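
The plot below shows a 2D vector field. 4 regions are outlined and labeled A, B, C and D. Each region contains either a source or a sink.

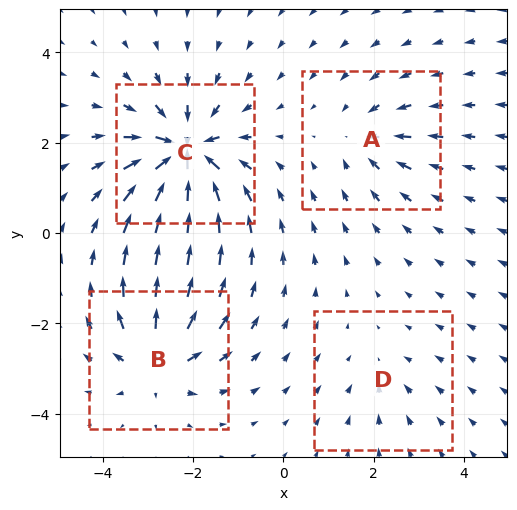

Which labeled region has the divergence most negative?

C

Divergence at each region's feature centre — A: about -4, B: about +6, C: about -9, D: about -2. Region C is most negative.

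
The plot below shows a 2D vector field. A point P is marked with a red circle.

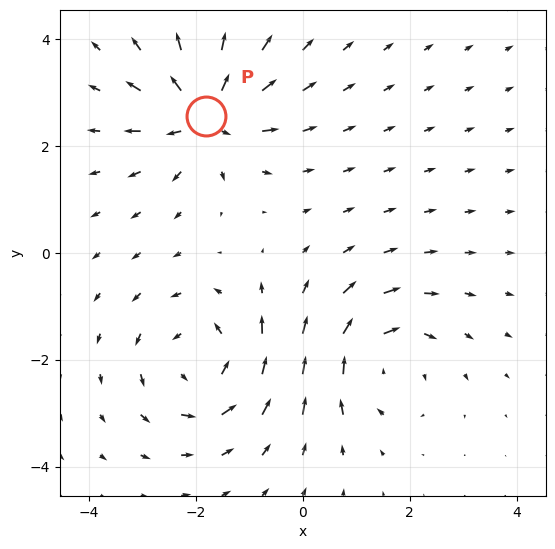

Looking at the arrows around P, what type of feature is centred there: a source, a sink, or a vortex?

At P (-1.8, 2.5) the arrows spread outward. Divergence about +5, curl ≈0 — positive divergence with near-zero curl is a source.

source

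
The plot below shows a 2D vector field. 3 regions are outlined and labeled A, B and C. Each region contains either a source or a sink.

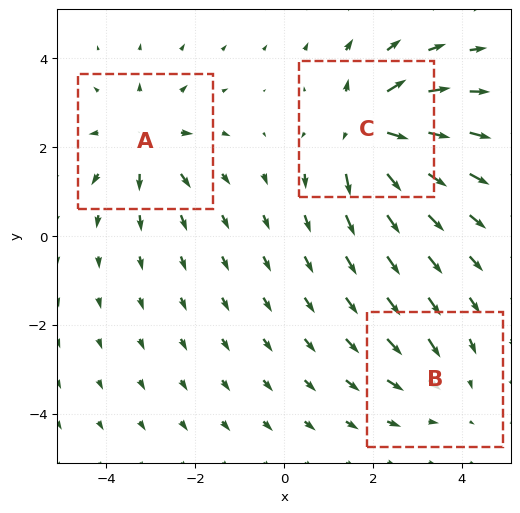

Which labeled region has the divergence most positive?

C

Divergence at each region's feature centre — A: about +4, B: about -2, C: about +6. Region C is most positive.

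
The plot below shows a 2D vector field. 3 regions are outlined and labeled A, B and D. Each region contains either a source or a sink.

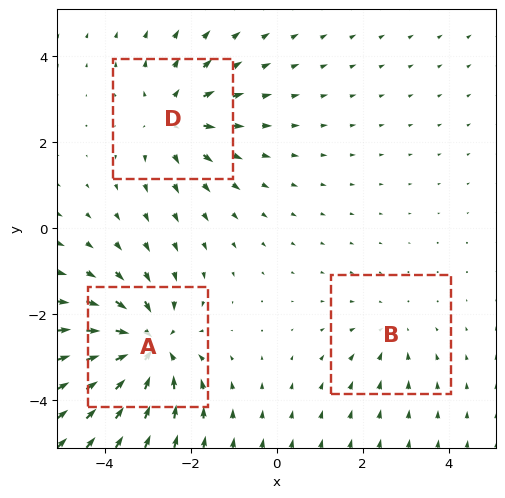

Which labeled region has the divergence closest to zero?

Divergence at each region's feature centre — A: about -5, B: about -2, D: about +3. Region B is closest to zero.

B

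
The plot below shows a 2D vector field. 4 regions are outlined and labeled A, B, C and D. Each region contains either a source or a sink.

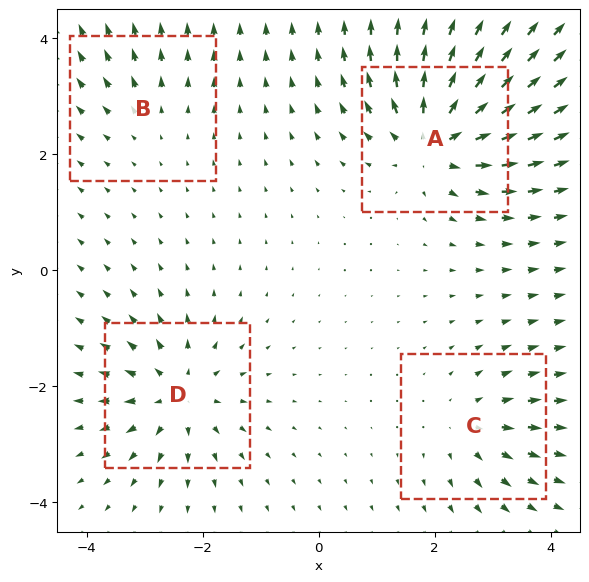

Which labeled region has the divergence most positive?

Divergence at each region's feature centre — A: about +8, B: about +3, C: about +4, D: about +6. Region A is most positive.

A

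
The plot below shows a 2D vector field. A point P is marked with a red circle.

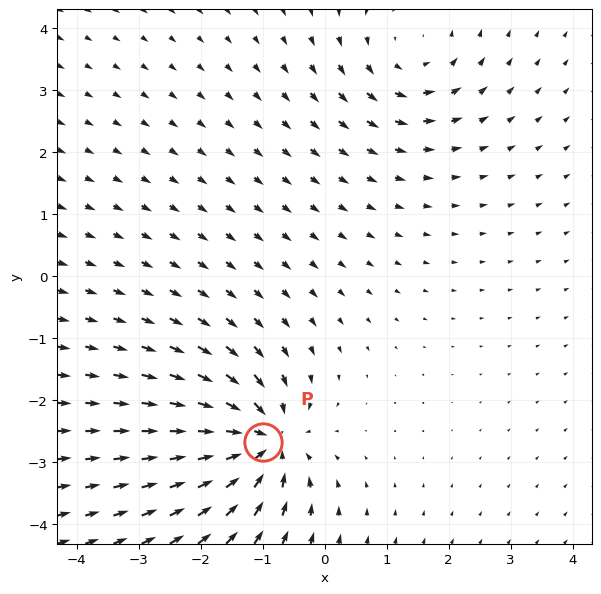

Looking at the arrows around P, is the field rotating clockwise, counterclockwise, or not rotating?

not rotating

Near P at (-1.0, -2.7) the arrows show no circulation. The curl there is ≈0.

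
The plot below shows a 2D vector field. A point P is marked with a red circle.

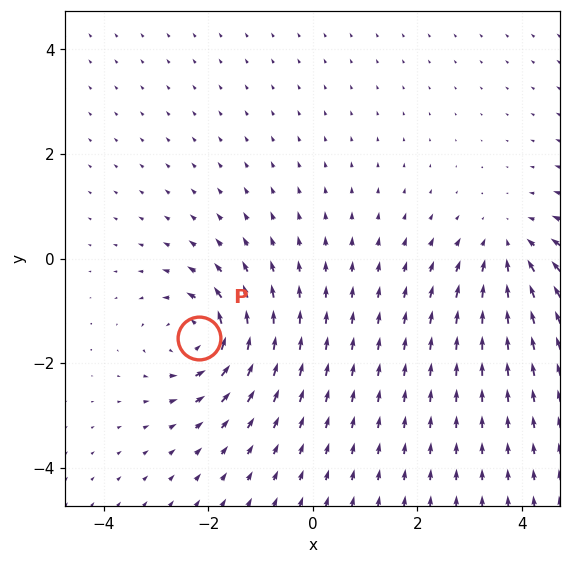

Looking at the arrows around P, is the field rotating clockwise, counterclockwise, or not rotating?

counterclockwise

Near P at (-2.2, -1.5) the arrows circulate counterclockwise. The curl (z-component) there is about +4; positive curl means counterclockwise rotation.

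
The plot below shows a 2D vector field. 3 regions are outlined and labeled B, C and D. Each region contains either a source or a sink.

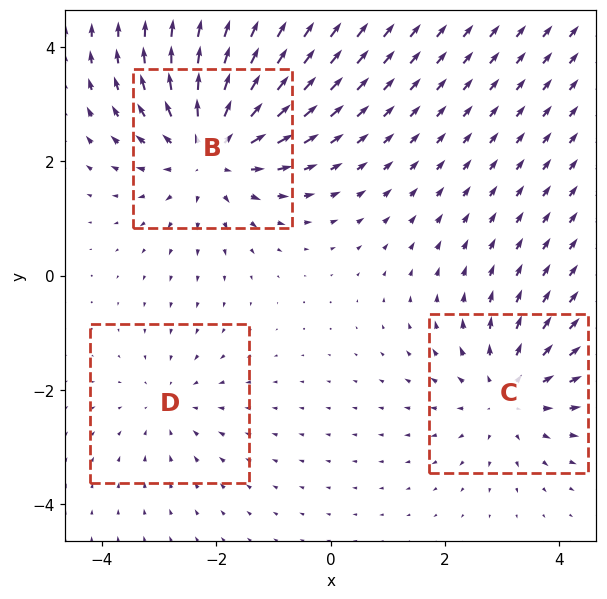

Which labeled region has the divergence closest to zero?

D

Divergence at each region's feature centre — B: about +4, C: about +3, D: about -2. Region D is closest to zero.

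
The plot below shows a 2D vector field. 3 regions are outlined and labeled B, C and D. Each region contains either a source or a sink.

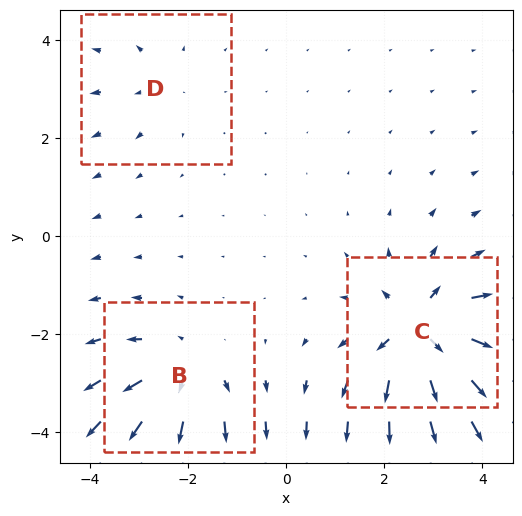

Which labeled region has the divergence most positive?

Divergence at each region's feature centre — B: about +4, C: about +6, D: about +2. Region C is most positive.

C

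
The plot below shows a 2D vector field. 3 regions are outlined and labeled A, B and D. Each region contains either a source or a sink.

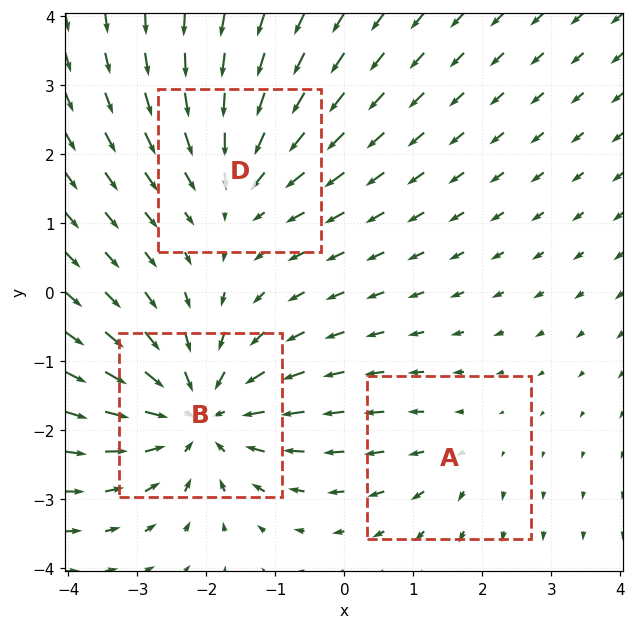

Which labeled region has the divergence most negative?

Divergence at each region's feature centre — A: about +2, B: about -4, D: about -3. Region B is most negative.

B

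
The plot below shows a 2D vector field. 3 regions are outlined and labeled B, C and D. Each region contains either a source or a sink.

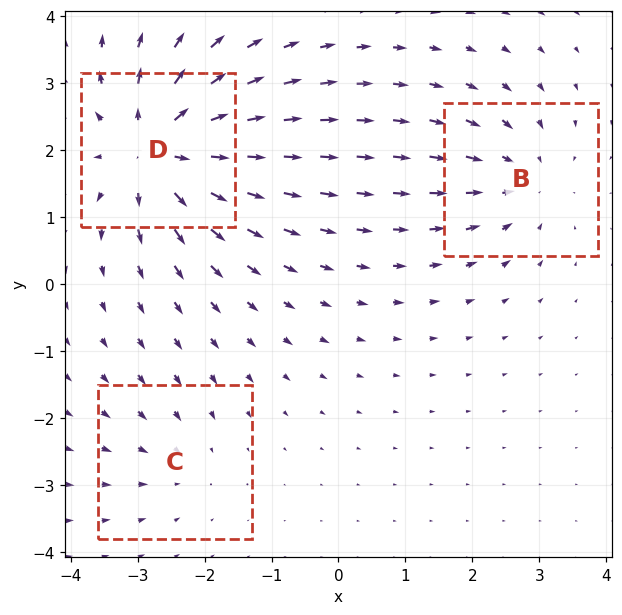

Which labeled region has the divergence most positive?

D

Divergence at each region's feature centre — B: about -3, C: about -2, D: about +6. Region D is most positive.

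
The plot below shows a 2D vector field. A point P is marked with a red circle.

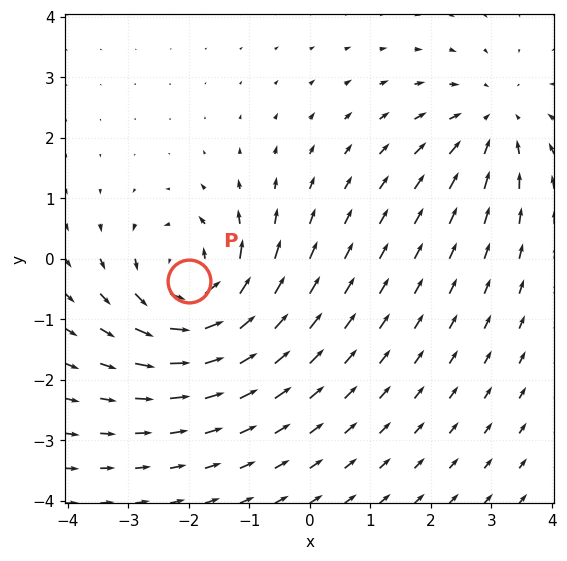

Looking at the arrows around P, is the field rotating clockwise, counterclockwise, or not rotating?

Near P at (-2.0, -0.4) the arrows circulate counterclockwise. The curl (z-component) there is about +5; positive curl means counterclockwise rotation.

counterclockwise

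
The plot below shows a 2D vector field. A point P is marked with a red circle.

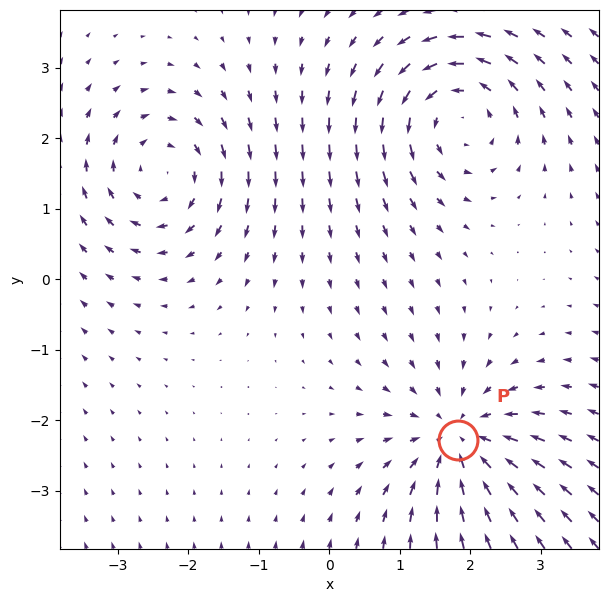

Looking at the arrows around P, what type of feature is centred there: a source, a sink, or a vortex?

sink

At P (1.8, -2.3) the arrows converge inward. Divergence about -4, curl ≈0 — negative divergence with near-zero curl is a sink.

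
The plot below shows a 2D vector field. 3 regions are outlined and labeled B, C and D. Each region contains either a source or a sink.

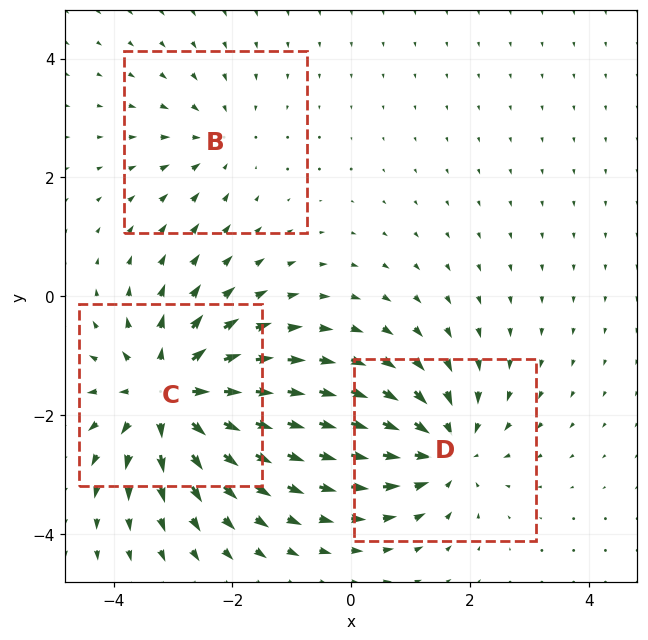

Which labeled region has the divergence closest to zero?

B

Divergence at each region's feature centre — B: about -2, C: about +5, D: about -4. Region B is closest to zero.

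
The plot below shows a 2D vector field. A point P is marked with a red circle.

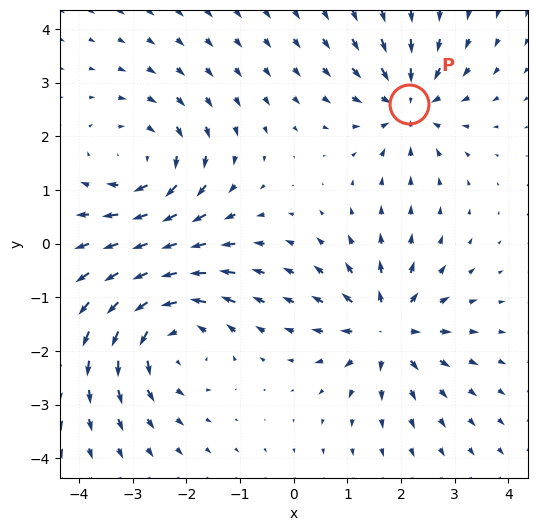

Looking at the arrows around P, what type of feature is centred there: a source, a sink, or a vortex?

At P (2.1, 2.6) the arrows converge inward. Divergence about -4, curl ≈0 — negative divergence with near-zero curl is a sink.

sink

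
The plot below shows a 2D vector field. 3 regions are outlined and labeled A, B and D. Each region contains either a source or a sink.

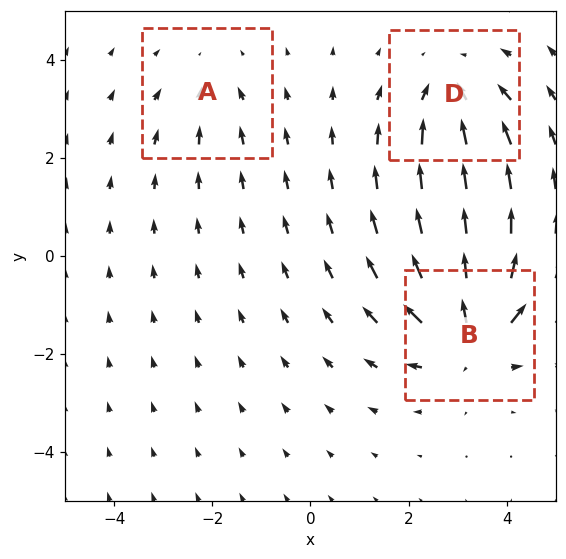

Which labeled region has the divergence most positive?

Divergence at each region's feature centre — A: about -2, B: about +6, D: about -4. Region B is most positive.

B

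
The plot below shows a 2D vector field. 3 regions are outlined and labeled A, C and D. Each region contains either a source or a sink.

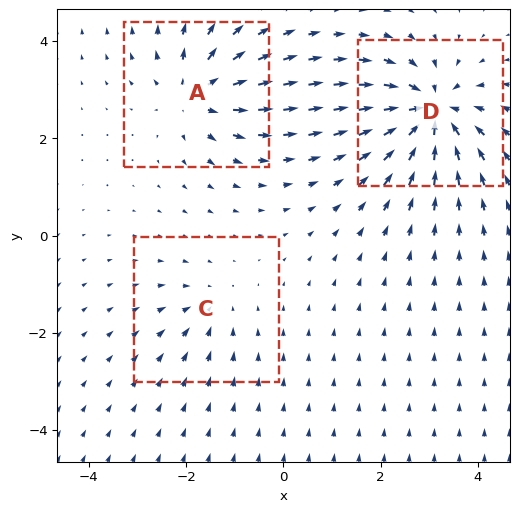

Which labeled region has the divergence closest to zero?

C

Divergence at each region's feature centre — A: about +4, C: about -2, D: about -6. Region C is closest to zero.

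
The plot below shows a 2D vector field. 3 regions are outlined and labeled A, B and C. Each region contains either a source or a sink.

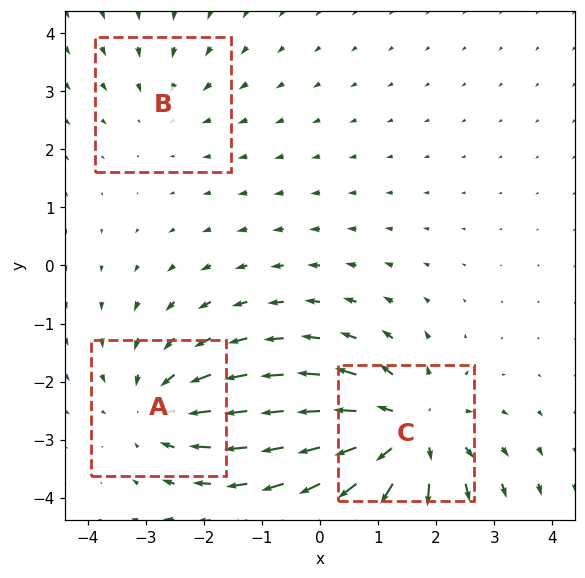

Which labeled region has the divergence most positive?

C

Divergence at each region's feature centre — A: about -3, B: about -2, C: about +5. Region C is most positive.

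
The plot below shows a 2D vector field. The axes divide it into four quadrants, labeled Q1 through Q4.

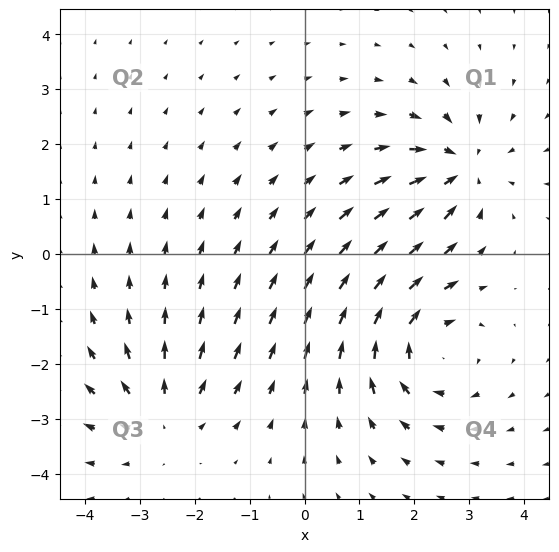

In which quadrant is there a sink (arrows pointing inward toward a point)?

Q1

The sink sits at approximately (2.8, 1.6), which lies in quadrant Q1. The divergence there is about -5, negative as expected for a sink.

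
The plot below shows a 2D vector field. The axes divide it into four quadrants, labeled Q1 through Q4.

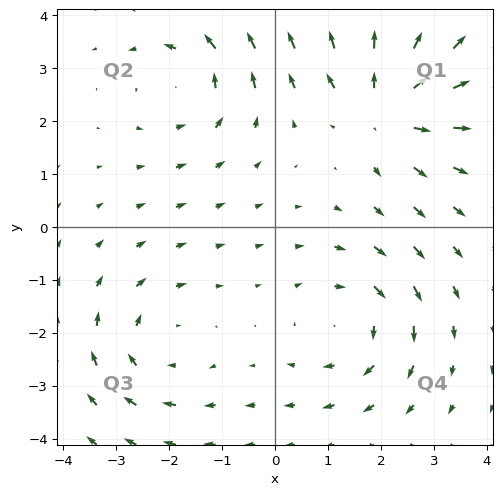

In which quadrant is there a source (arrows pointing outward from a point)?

Q1

The source sits at approximately (2.1, 2.3), which lies in quadrant Q1. The divergence there is about +4, positive as expected for a source.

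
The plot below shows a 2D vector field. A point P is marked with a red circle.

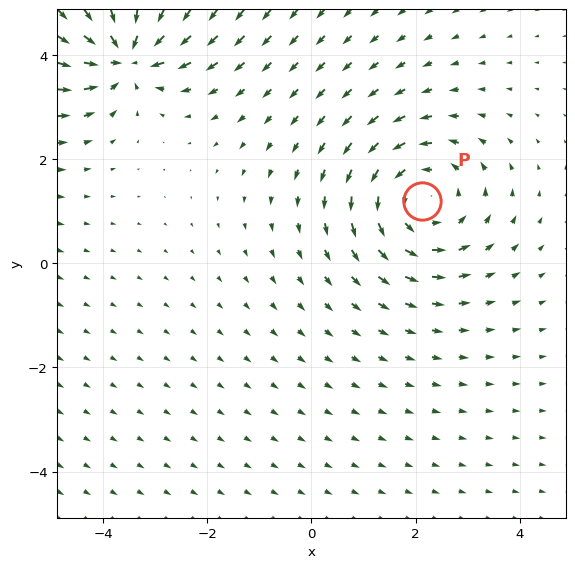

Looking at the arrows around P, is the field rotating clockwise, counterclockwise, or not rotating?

Near P at (2.1, 1.2) the arrows circulate counterclockwise. The curl (z-component) there is about +4; positive curl means counterclockwise rotation.

counterclockwise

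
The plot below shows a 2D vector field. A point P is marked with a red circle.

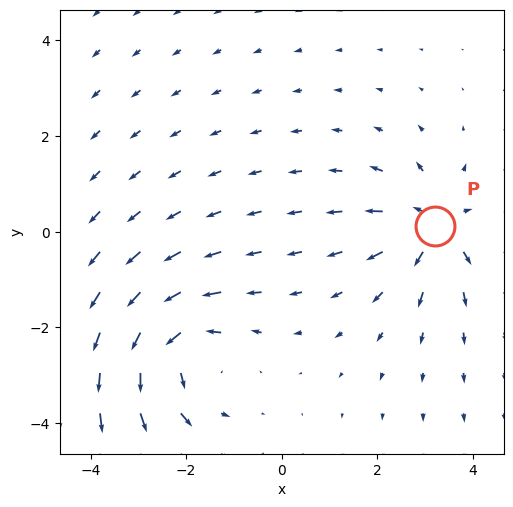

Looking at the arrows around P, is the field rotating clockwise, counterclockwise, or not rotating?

Near P at (3.2, 0.1) the arrows show no circulation. The curl there is ≈0.

not rotating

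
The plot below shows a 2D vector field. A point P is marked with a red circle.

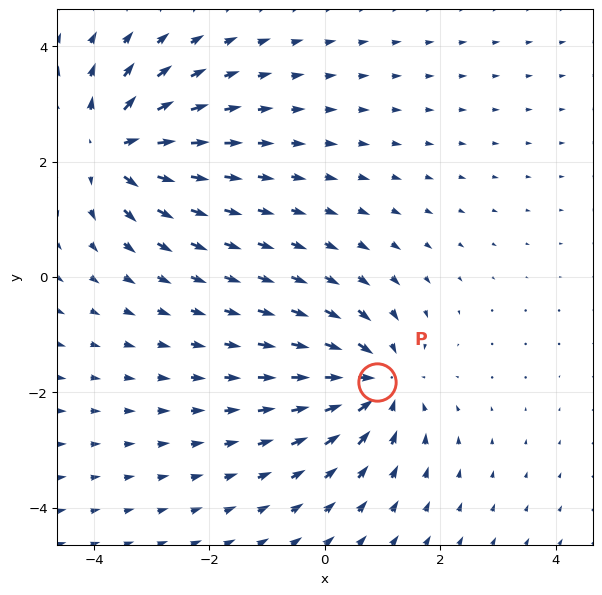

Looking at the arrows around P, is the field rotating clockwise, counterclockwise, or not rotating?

Near P at (0.9, -1.8) the arrows show no circulation. The curl there is ≈0.

not rotating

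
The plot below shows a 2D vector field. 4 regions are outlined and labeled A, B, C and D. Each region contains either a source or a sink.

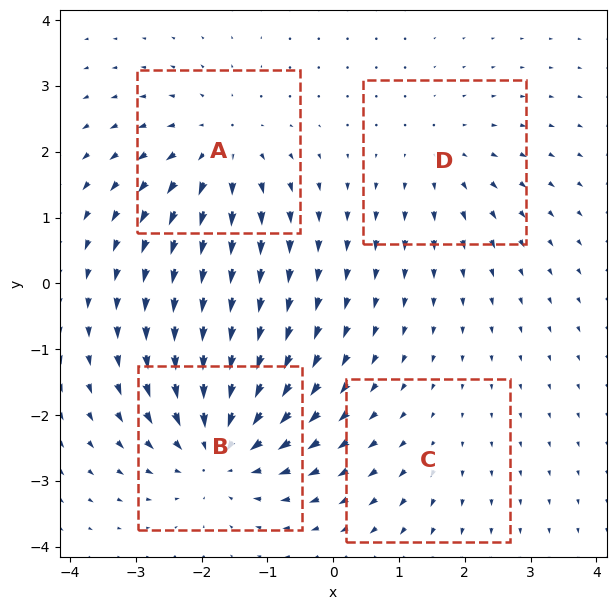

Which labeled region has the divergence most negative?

Divergence at each region's feature centre — A: about +5, B: about -7, C: about +2, D: about +3. Region B is most negative.

B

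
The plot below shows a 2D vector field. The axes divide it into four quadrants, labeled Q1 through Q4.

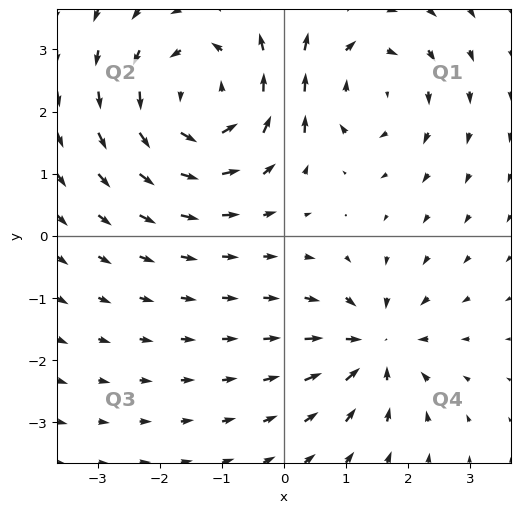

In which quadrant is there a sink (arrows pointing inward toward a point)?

The sink sits at approximately (1.5, -1.8), which lies in quadrant Q4. The divergence there is about -4, negative as expected for a sink.

Q4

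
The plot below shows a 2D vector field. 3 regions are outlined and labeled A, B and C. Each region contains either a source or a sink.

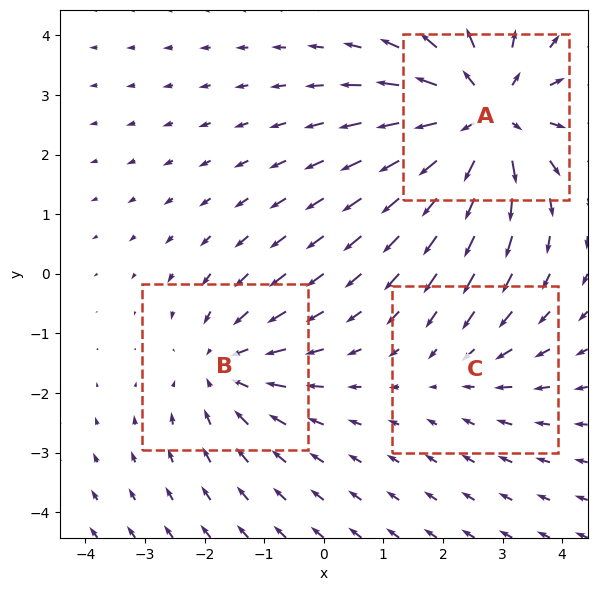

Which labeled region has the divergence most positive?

Divergence at each region's feature centre — A: about +5, B: about -3, C: about -2. Region A is most positive.

A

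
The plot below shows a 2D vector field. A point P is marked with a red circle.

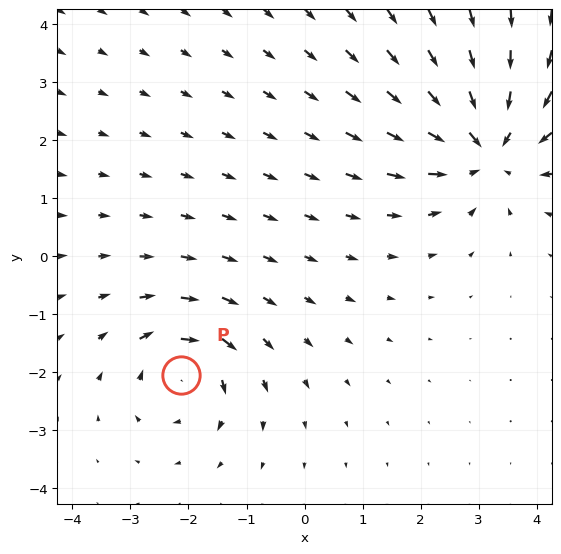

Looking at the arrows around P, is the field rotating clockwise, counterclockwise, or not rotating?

Near P at (-2.1, -2.0) the arrows circulate clockwise. The curl (z-component) there is about -4; negative curl means clockwise rotation.

clockwise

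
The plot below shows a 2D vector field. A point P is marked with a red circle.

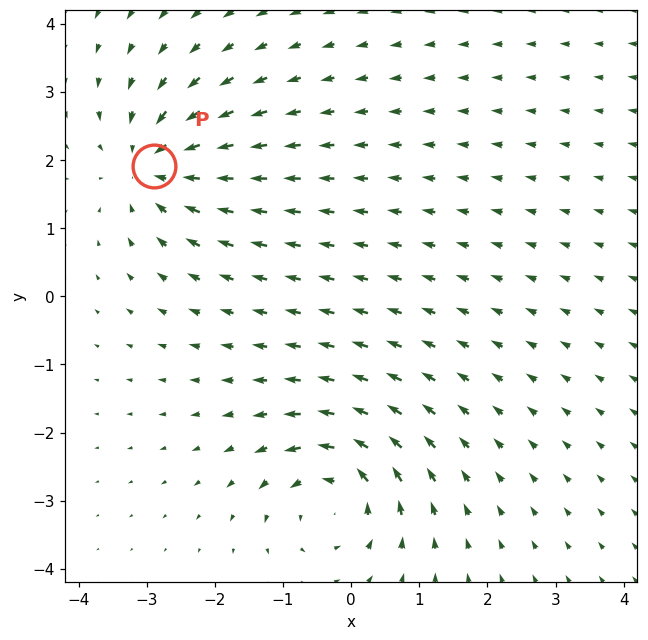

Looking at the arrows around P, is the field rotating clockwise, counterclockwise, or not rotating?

Near P at (-2.9, 1.9) the arrows show no circulation. The curl there is ≈0.

not rotating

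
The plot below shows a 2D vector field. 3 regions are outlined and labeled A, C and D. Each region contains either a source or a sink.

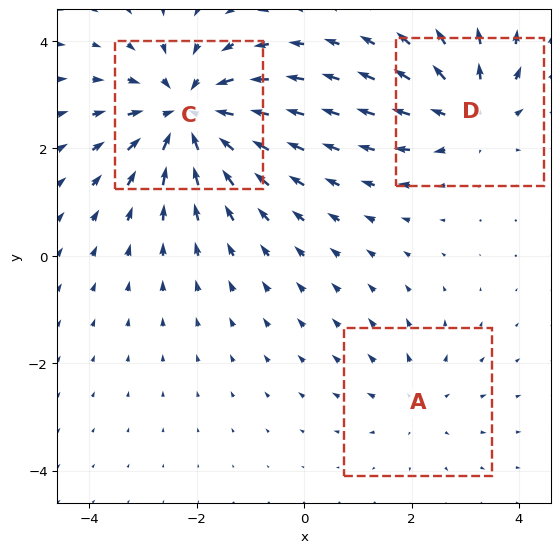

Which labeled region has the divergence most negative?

C

Divergence at each region's feature centre — A: about +2, C: about -5, D: about +3. Region C is most negative.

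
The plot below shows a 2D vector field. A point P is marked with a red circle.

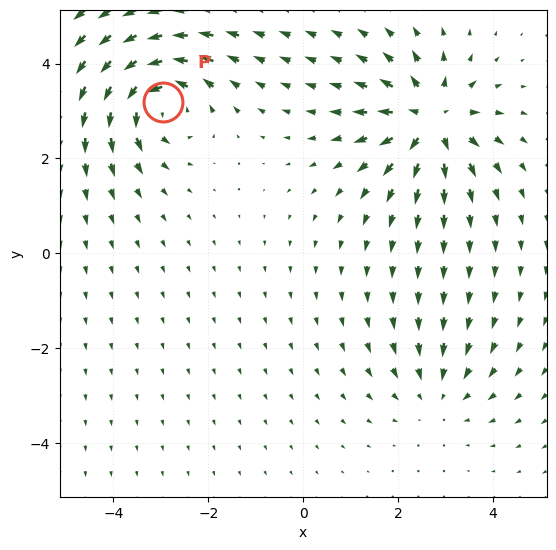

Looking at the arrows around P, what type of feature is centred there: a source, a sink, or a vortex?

vortex

At P (-3.0, 3.2) the arrows circulate counterclockwise. Divergence ≈0, curl about +5 — near-zero divergence with nonzero curl is a vortex.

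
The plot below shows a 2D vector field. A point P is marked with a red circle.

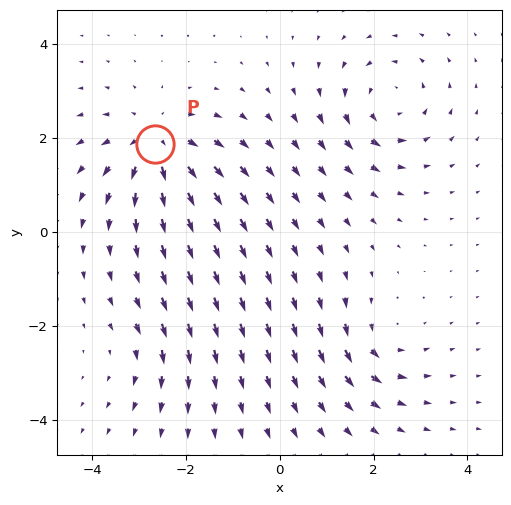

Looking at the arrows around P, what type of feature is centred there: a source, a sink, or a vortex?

source

At P (-2.6, 1.9) the arrows spread outward. Divergence about +5, curl ≈0 — positive divergence with near-zero curl is a source.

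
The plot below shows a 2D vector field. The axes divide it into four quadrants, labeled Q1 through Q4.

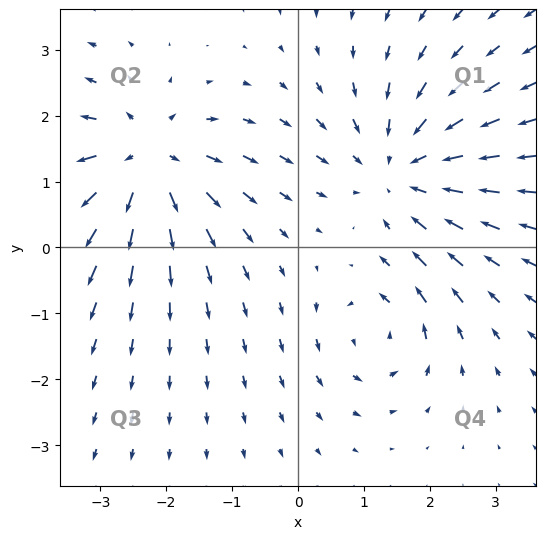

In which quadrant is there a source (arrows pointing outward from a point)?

Q2

The source sits at approximately (-2.3, 1.3), which lies in quadrant Q2. The divergence there is about +5, positive as expected for a source.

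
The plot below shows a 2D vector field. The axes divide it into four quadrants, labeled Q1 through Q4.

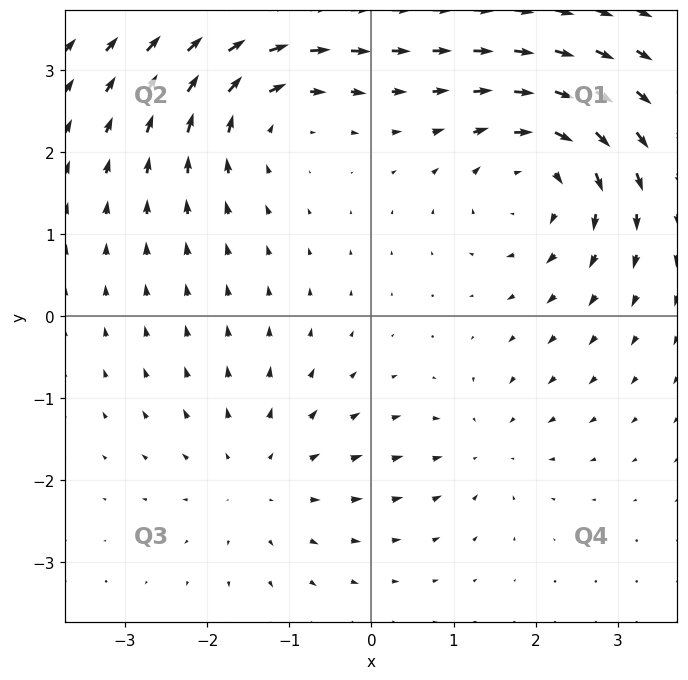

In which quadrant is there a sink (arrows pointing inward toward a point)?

The sink sits at approximately (1.4, -1.6), which lies in quadrant Q4. The divergence there is about -3, negative as expected for a sink.

Q4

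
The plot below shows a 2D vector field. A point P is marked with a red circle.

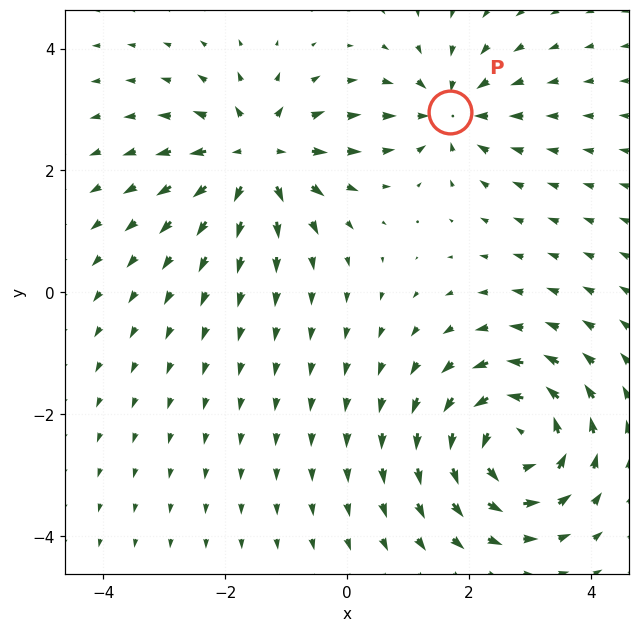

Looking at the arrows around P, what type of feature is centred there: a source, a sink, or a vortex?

At P (1.7, 3.0) the arrows converge inward. Divergence about -4, curl ≈0 — negative divergence with near-zero curl is a sink.

sink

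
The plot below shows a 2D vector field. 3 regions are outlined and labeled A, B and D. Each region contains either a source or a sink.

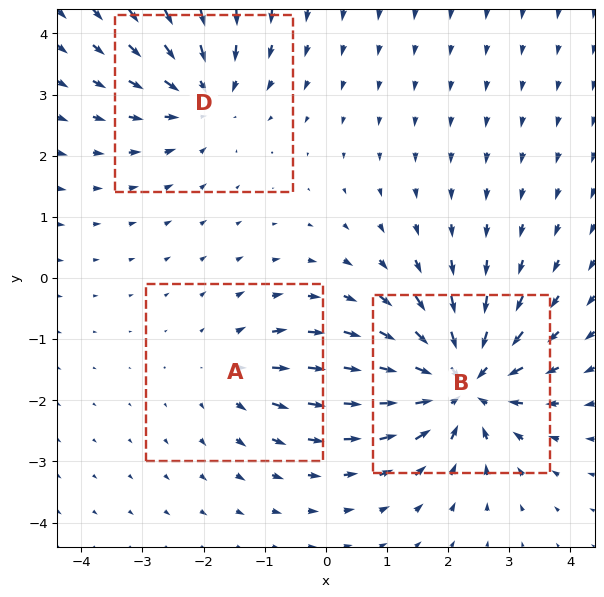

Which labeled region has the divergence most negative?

Divergence at each region's feature centre — A: about +2, B: about -5, D: about -3. Region B is most negative.

B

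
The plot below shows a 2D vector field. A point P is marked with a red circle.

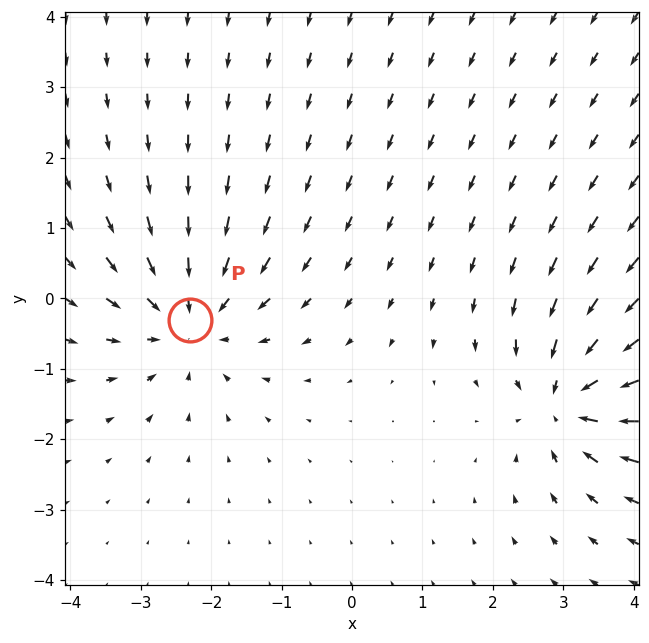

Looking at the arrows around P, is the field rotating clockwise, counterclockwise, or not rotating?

not rotating

Near P at (-2.3, -0.3) the arrows show no circulation. The curl there is ≈0.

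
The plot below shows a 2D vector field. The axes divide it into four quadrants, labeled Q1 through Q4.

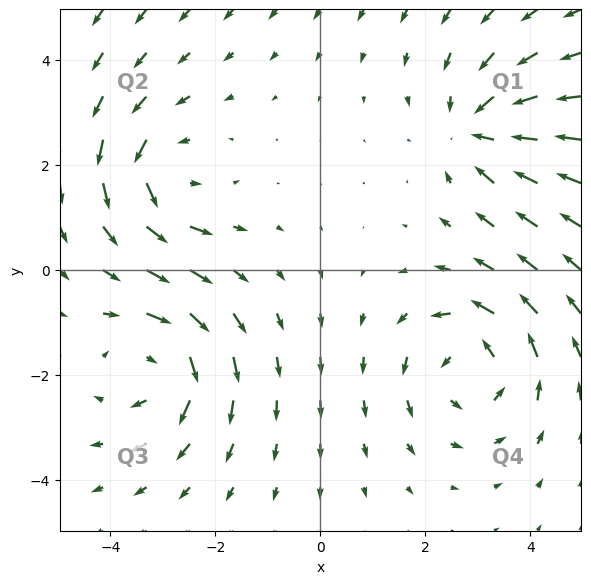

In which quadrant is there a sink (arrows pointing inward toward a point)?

The sink sits at approximately (3.0, 2.7), which lies in quadrant Q1. The divergence there is about -4, negative as expected for a sink.

Q1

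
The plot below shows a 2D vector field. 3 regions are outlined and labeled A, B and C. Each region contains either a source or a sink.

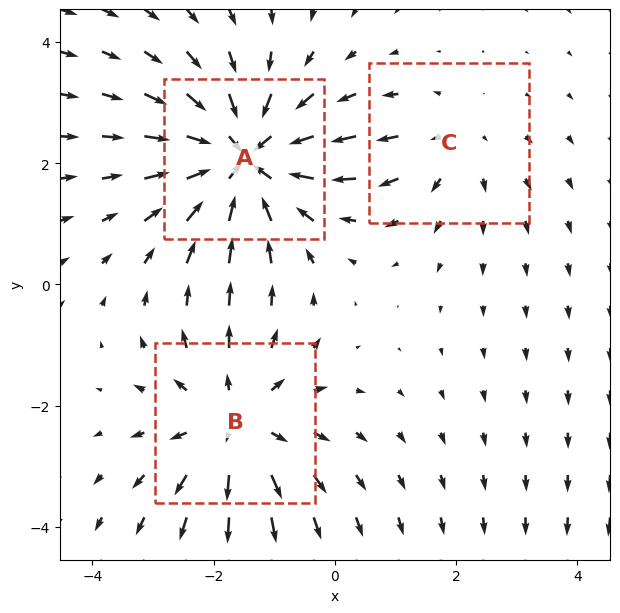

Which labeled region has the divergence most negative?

Divergence at each region's feature centre — A: about -4, B: about +3, C: about +2. Region A is most negative.

A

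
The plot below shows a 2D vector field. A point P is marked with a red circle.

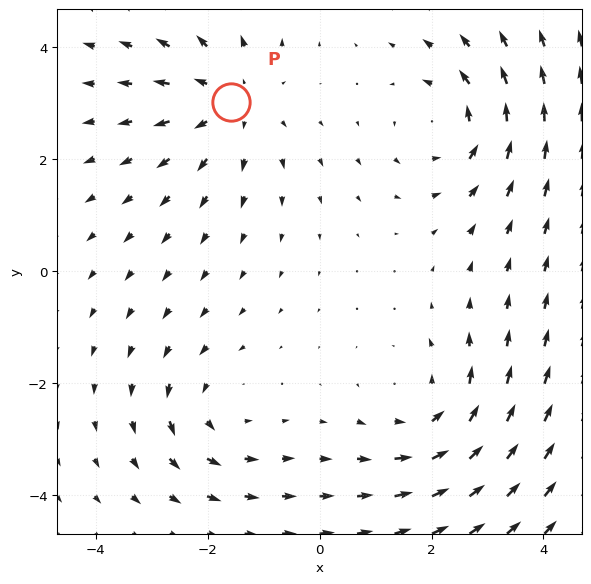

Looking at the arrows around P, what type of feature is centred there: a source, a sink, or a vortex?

At P (-1.6, 3.0) the arrows spread outward. Divergence about +4, curl ≈0 — positive divergence with near-zero curl is a source.

source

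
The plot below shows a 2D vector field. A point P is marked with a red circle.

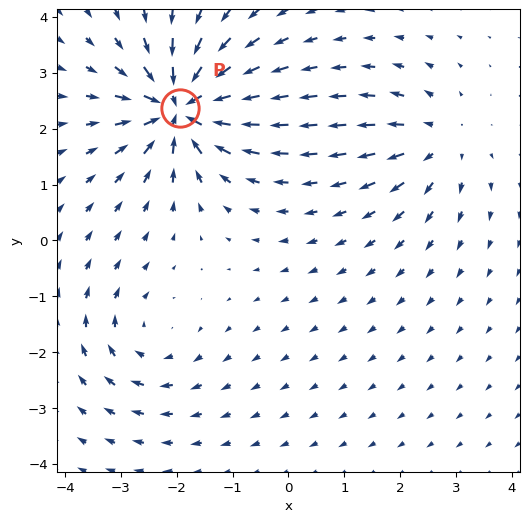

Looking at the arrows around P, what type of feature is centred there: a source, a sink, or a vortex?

sink

At P (-1.9, 2.4) the arrows converge inward. Divergence about -7, curl ≈0 — negative divergence with near-zero curl is a sink.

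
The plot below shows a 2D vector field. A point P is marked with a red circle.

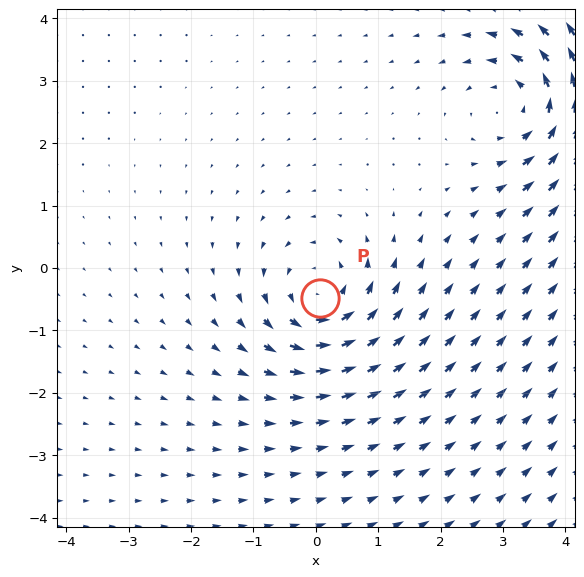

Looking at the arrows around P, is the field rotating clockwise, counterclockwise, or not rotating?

counterclockwise

Near P at (0.1, -0.5) the arrows circulate counterclockwise. The curl (z-component) there is about +6; positive curl means counterclockwise rotation.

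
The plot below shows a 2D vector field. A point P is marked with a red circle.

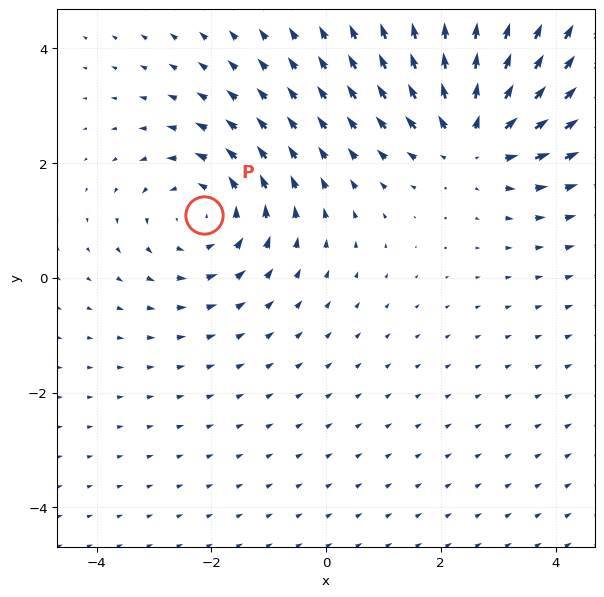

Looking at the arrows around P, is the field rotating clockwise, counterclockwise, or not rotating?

Near P at (-2.1, 1.1) the arrows circulate counterclockwise. The curl (z-component) there is about +3; positive curl means counterclockwise rotation.

counterclockwise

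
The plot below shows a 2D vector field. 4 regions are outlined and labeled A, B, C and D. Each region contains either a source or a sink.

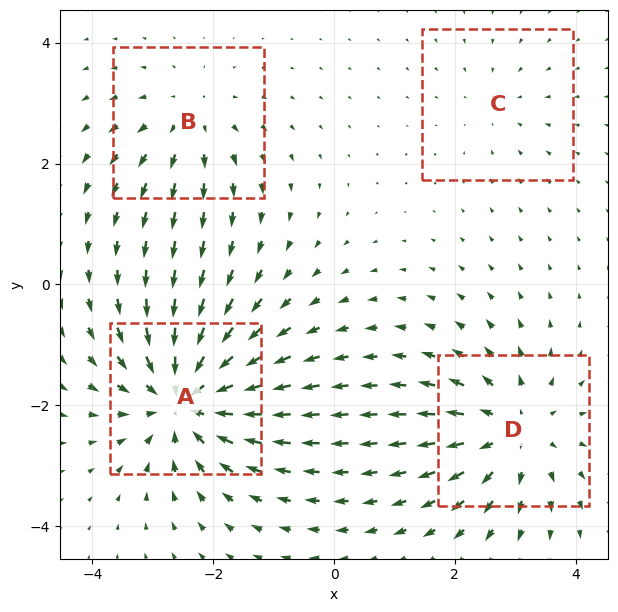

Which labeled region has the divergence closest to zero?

Divergence at each region's feature centre — A: about -7, B: about +4, C: about -2, D: about +5. Region C is closest to zero.

C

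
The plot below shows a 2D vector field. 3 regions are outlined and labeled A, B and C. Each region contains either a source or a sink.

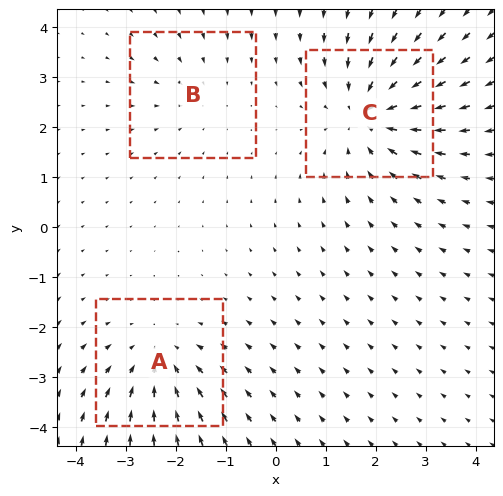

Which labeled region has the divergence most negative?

Divergence at each region's feature centre — A: about -3, B: about -2, C: about -4. Region C is most negative.

C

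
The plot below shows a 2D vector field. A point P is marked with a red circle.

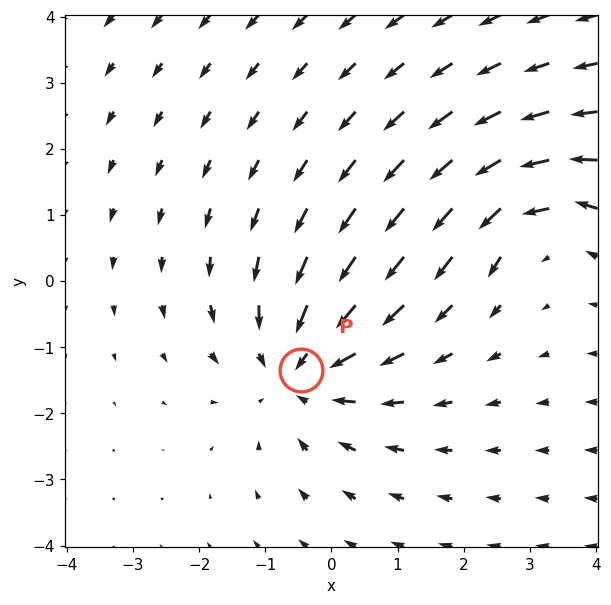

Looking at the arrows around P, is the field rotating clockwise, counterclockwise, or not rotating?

not rotating

Near P at (-0.5, -1.3) the arrows show no circulation. The curl there is ≈0.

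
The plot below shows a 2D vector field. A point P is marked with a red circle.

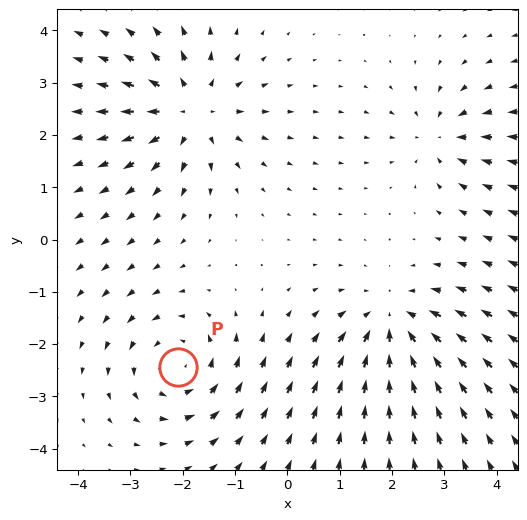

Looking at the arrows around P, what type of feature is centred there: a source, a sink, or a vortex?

vortex

At P (-2.1, -2.4) the arrows circulate counterclockwise. Divergence ≈0, curl about +4 — near-zero divergence with nonzero curl is a vortex.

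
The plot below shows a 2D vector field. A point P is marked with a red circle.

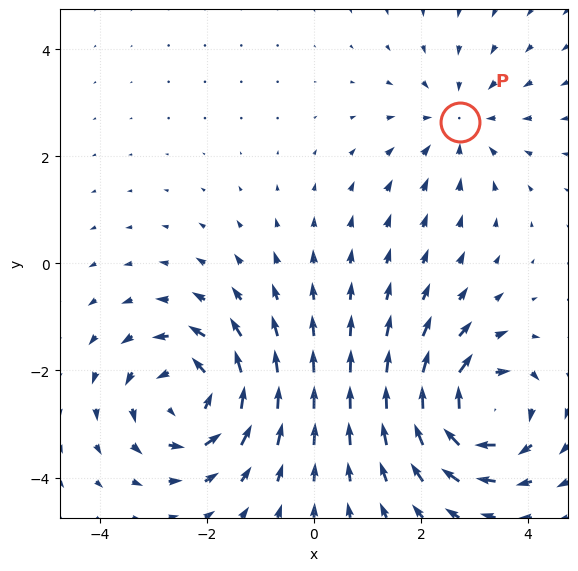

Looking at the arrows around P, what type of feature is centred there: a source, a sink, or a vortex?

At P (2.7, 2.6) the arrows converge inward. Divergence about -2, curl ≈0 — negative divergence with near-zero curl is a sink.

sink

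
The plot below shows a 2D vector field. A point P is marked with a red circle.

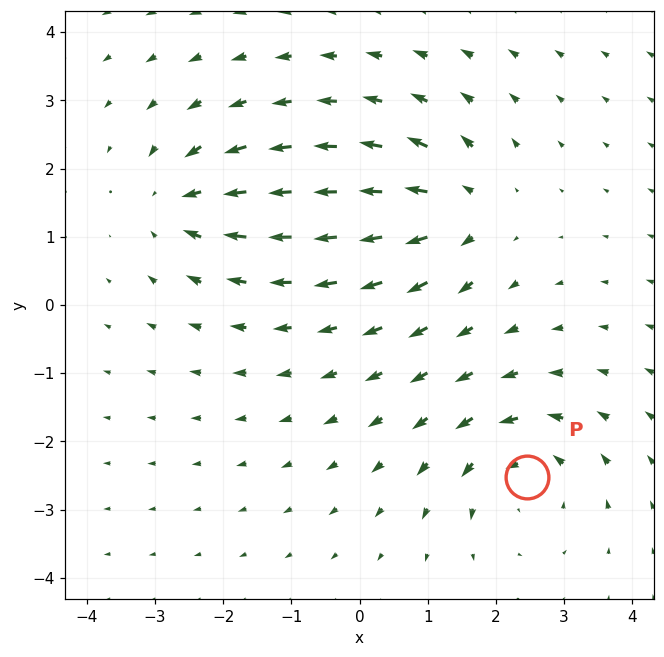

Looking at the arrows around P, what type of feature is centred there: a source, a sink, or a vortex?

At P (2.5, -2.5) the arrows circulate counterclockwise. Divergence ≈0, curl about +6 — near-zero divergence with nonzero curl is a vortex.

vortex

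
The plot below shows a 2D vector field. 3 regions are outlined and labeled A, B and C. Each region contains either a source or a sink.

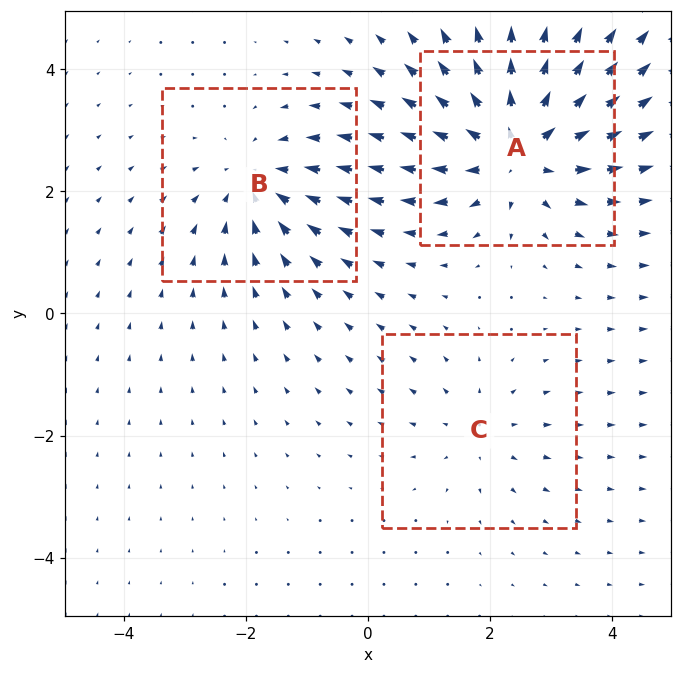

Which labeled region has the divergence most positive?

Divergence at each region's feature centre — A: about +5, B: about -3, C: about +2. Region A is most positive.

A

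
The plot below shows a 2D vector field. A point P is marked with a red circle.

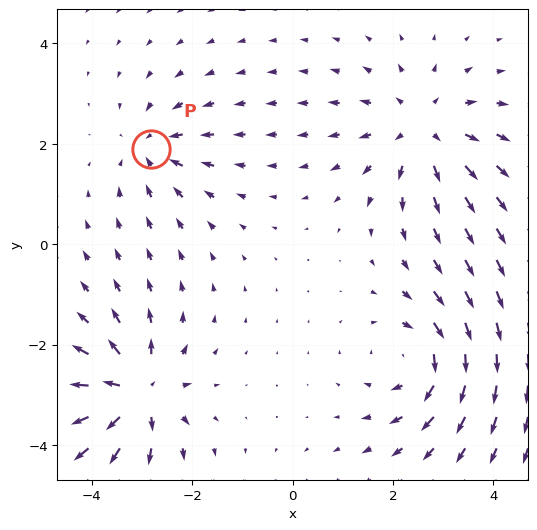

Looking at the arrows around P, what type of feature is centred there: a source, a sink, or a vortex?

At P (-2.8, 1.9) the arrows converge inward. Divergence about -4, curl ≈0 — negative divergence with near-zero curl is a sink.

sink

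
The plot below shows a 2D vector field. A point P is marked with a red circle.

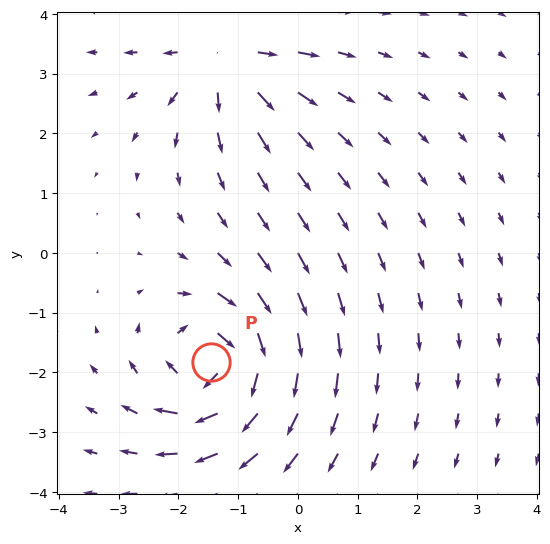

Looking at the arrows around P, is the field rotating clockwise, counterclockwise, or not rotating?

clockwise

Near P at (-1.5, -1.8) the arrows circulate clockwise. The curl (z-component) there is about -7; negative curl means clockwise rotation.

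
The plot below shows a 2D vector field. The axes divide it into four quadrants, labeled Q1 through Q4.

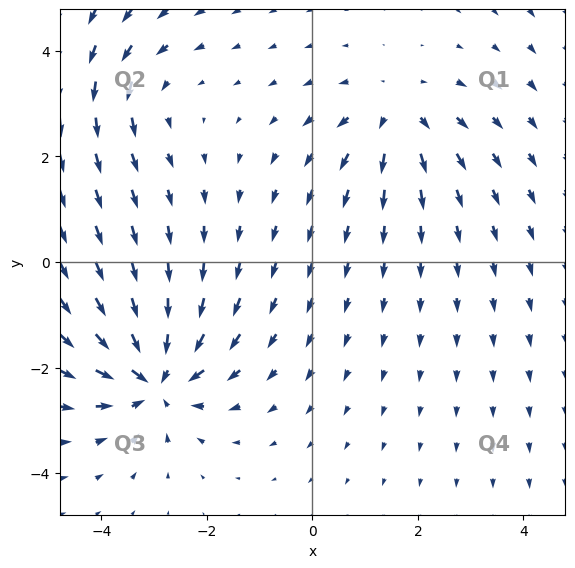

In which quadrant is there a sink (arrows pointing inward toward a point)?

Q3

The sink sits at approximately (-3.0, -2.2), which lies in quadrant Q3. The divergence there is about -5, negative as expected for a sink.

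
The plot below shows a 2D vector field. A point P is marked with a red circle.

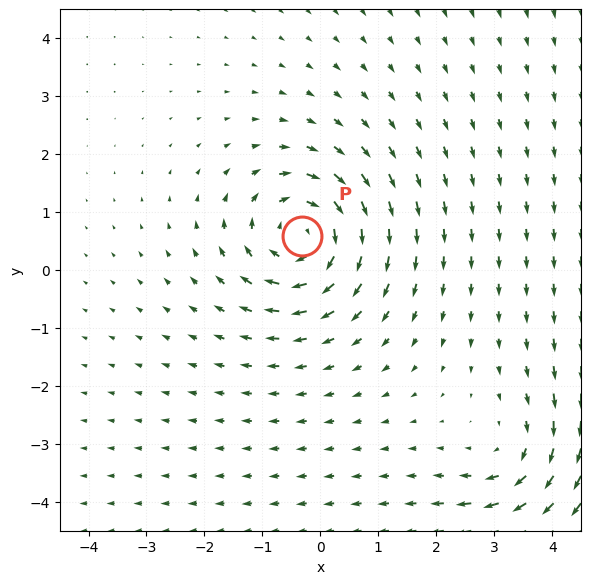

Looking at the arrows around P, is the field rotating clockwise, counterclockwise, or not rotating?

clockwise

Near P at (-0.3, 0.6) the arrows circulate clockwise. The curl (z-component) there is about -4; negative curl means clockwise rotation.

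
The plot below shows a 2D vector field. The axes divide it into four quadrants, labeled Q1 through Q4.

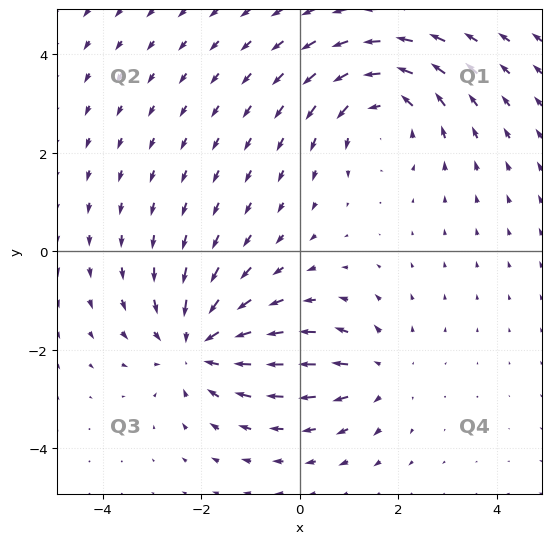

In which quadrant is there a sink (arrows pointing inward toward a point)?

Q3

The sink sits at approximately (-2.1, -1.9), which lies in quadrant Q3. The divergence there is about -4, negative as expected for a sink.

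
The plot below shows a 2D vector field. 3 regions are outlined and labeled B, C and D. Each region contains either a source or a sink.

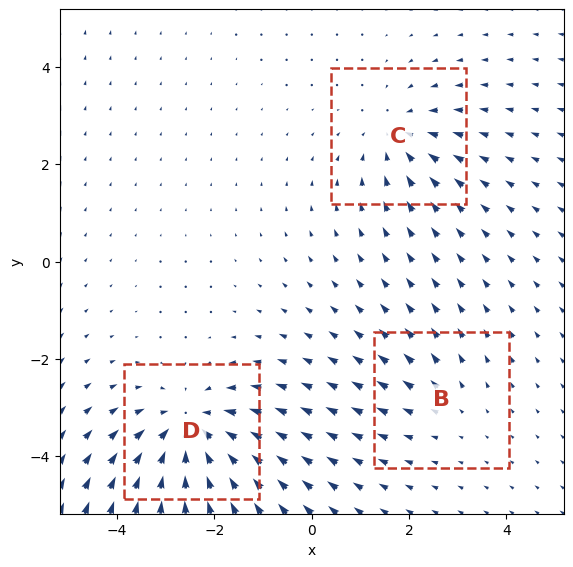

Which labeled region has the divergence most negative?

D

Divergence at each region's feature centre — B: about +2, C: about -3, D: about -5. Region D is most negative.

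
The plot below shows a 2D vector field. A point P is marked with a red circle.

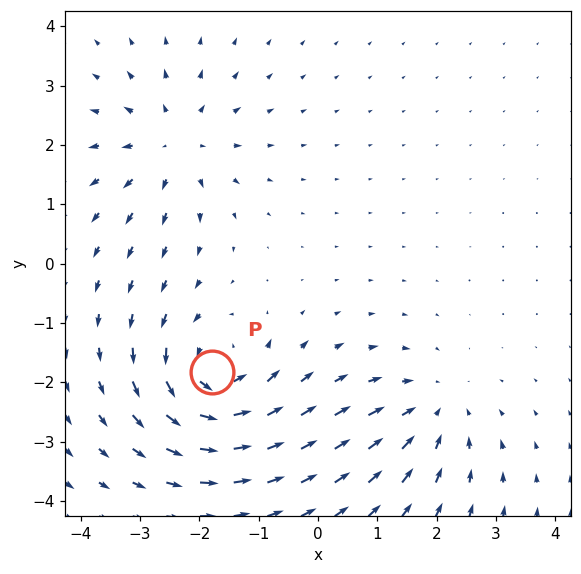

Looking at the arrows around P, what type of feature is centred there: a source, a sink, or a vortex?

At P (-1.8, -1.8) the arrows circulate counterclockwise. Divergence ≈0, curl about +4 — near-zero divergence with nonzero curl is a vortex.

vortex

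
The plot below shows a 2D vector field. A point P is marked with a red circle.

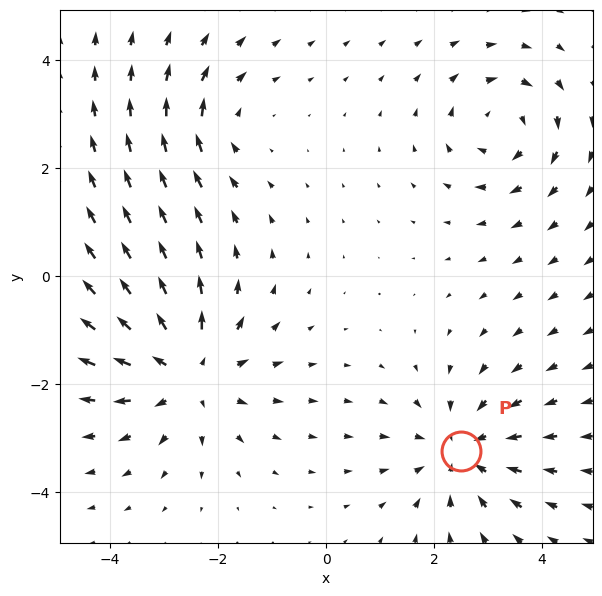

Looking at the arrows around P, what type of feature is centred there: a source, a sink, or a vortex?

At P (2.5, -3.2) the arrows converge inward. Divergence about -4, curl ≈0 — negative divergence with near-zero curl is a sink.

sink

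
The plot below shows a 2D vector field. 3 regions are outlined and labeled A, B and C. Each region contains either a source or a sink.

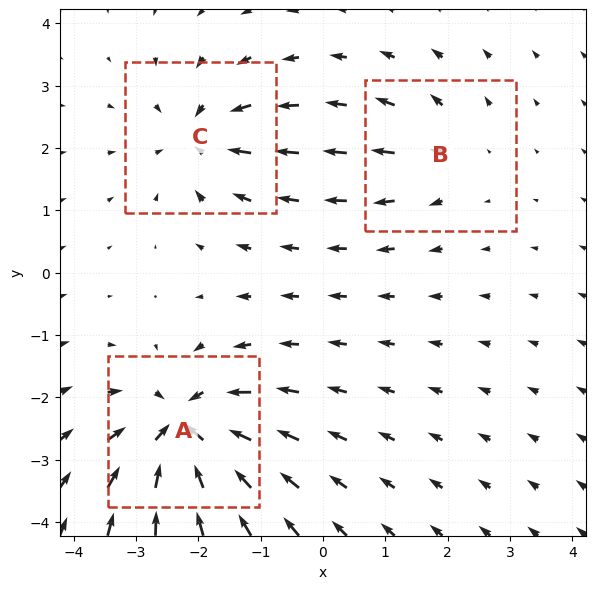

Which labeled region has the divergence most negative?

A

Divergence at each region's feature centre — A: about -6, B: about +3, C: about -4. Region A is most negative.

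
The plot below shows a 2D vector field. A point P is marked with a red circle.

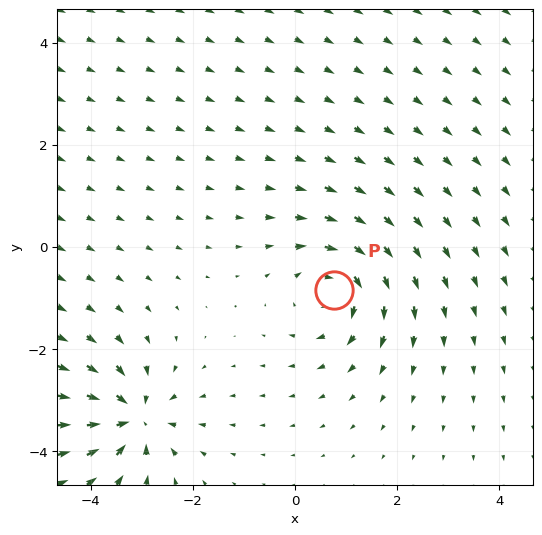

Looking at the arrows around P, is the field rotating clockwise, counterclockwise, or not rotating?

clockwise

Near P at (0.8, -0.8) the arrows circulate clockwise. The curl (z-component) there is about -3; negative curl means clockwise rotation.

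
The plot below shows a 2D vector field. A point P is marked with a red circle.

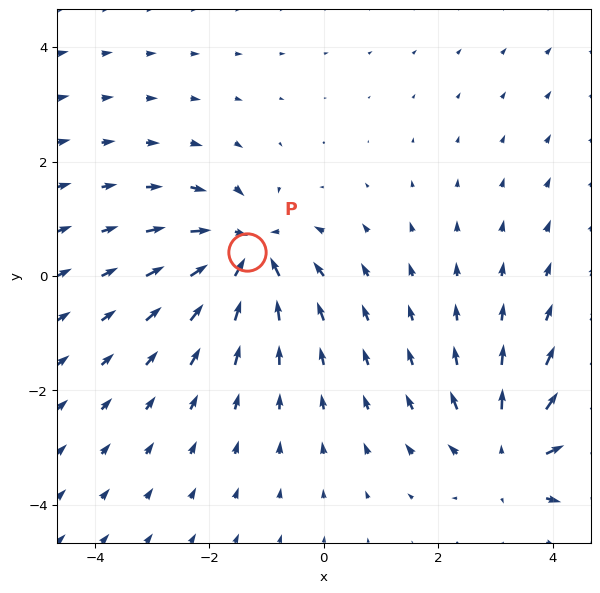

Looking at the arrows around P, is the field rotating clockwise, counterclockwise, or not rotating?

not rotating

Near P at (-1.3, 0.4) the arrows show no circulation. The curl there is ≈0.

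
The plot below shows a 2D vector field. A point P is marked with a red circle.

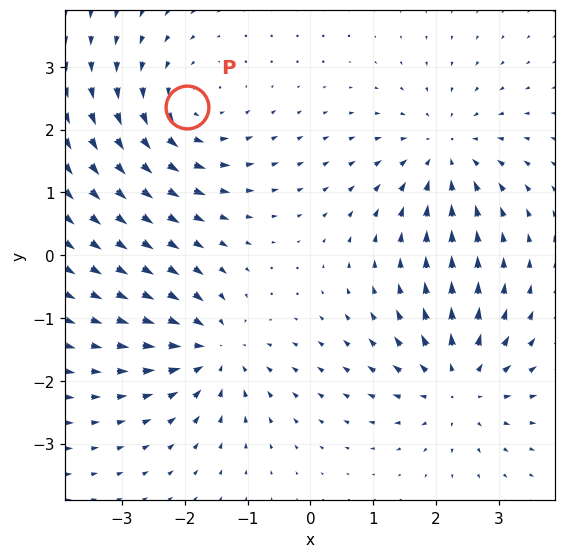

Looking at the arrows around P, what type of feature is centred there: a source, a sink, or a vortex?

At P (-2.0, 2.4) the arrows circulate counterclockwise. Divergence ≈0, curl about +3 — near-zero divergence with nonzero curl is a vortex.

vortex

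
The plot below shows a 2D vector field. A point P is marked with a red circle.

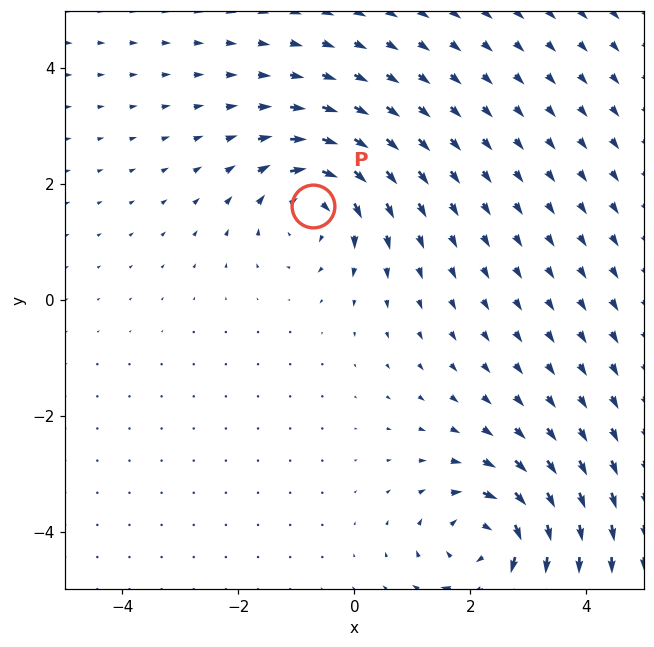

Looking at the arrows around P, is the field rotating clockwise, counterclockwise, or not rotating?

clockwise

Near P at (-0.7, 1.6) the arrows circulate clockwise. The curl (z-component) there is about -4; negative curl means clockwise rotation.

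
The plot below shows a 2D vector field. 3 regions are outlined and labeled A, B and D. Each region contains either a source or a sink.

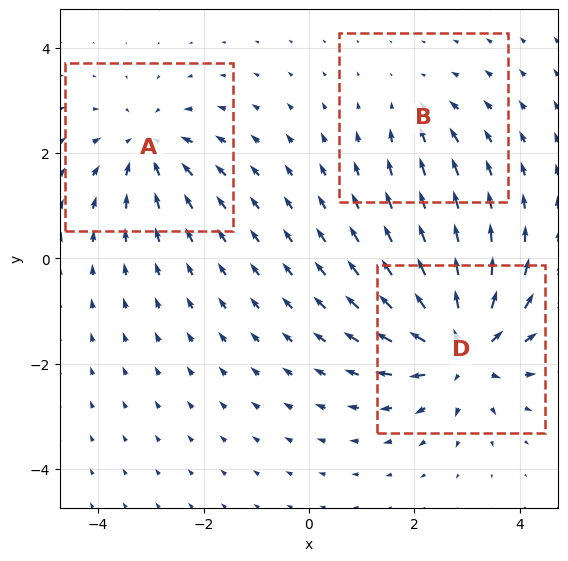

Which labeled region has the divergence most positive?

D

Divergence at each region's feature centre — A: about -4, B: about -2, D: about +6. Region D is most positive.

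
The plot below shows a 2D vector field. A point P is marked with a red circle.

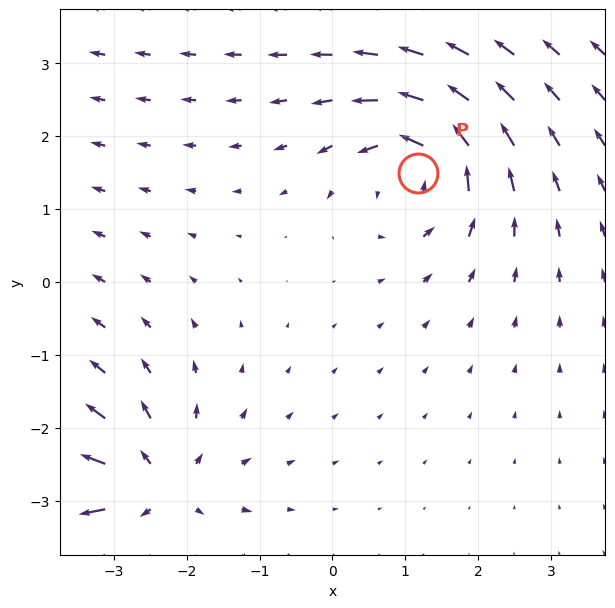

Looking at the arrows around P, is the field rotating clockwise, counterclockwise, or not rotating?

Near P at (1.2, 1.5) the arrows circulate counterclockwise. The curl (z-component) there is about +4; positive curl means counterclockwise rotation.

counterclockwise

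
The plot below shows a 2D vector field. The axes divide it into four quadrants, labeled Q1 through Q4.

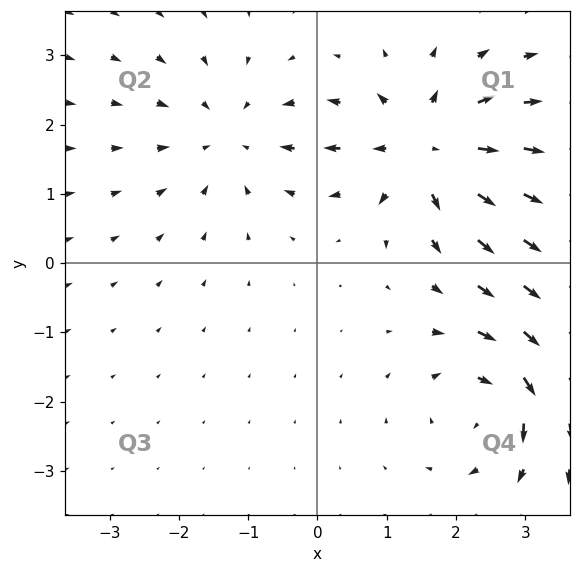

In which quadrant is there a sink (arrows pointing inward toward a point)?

Q2

The sink sits at approximately (-1.3, 1.8), which lies in quadrant Q2. The divergence there is about -3, negative as expected for a sink.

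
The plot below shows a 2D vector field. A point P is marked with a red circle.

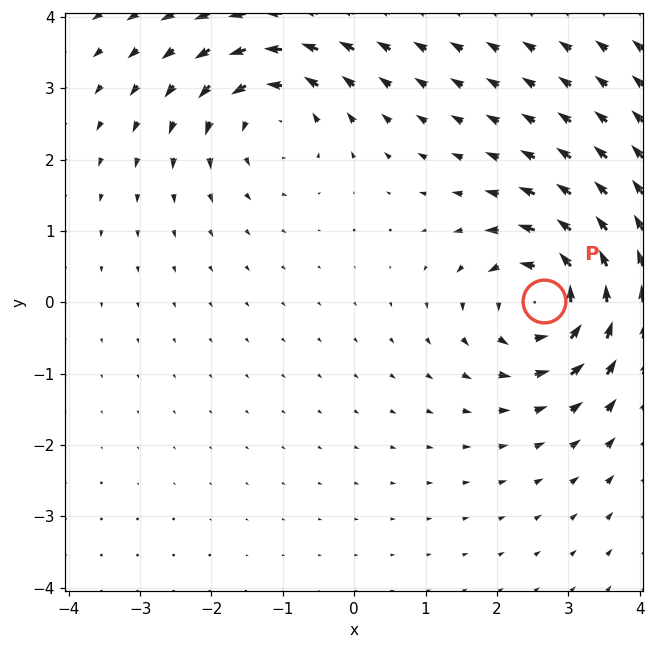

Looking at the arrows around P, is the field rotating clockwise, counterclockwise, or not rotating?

counterclockwise

Near P at (2.7, 0.0) the arrows circulate counterclockwise. The curl (z-component) there is about +7; positive curl means counterclockwise rotation.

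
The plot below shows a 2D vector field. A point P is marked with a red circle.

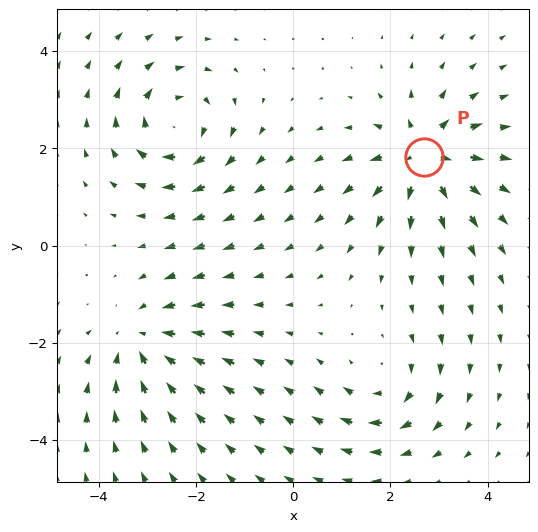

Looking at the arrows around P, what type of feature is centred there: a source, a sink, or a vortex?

source

At P (2.7, 1.8) the arrows spread outward. Divergence about +6, curl ≈0 — positive divergence with near-zero curl is a source.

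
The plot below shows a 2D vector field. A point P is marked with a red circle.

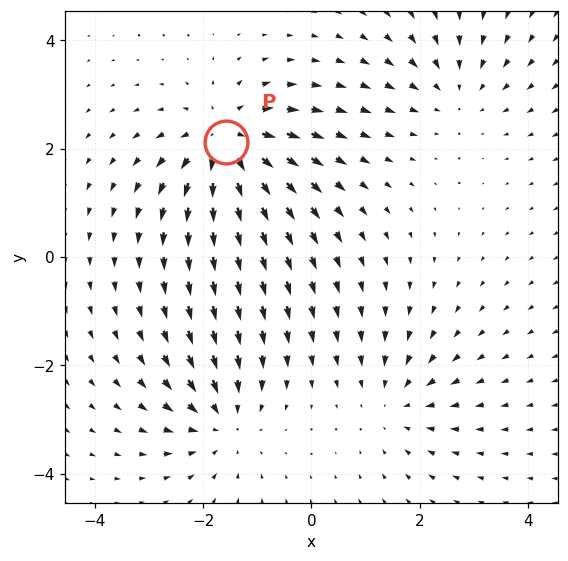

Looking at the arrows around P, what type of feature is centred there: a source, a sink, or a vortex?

At P (-1.6, 2.1) the arrows spread outward. Divergence about +4, curl ≈0 — positive divergence with near-zero curl is a source.

source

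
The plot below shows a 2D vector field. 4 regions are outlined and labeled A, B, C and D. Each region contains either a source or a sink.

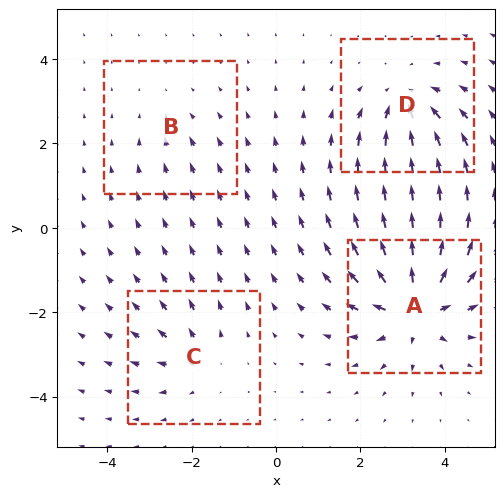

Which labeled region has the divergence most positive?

A

Divergence at each region's feature centre — A: about +8, B: about -2, C: about +3, D: about -5. Region A is most positive.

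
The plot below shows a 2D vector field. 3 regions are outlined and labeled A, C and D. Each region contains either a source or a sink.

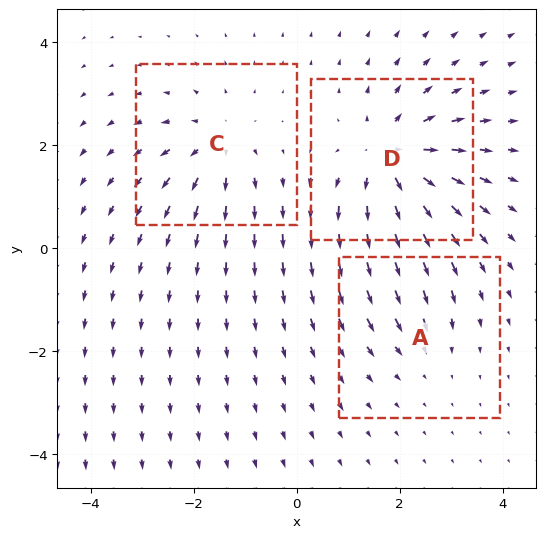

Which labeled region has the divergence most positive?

Divergence at each region's feature centre — A: about -2, C: about +4, D: about +5. Region D is most positive.

D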